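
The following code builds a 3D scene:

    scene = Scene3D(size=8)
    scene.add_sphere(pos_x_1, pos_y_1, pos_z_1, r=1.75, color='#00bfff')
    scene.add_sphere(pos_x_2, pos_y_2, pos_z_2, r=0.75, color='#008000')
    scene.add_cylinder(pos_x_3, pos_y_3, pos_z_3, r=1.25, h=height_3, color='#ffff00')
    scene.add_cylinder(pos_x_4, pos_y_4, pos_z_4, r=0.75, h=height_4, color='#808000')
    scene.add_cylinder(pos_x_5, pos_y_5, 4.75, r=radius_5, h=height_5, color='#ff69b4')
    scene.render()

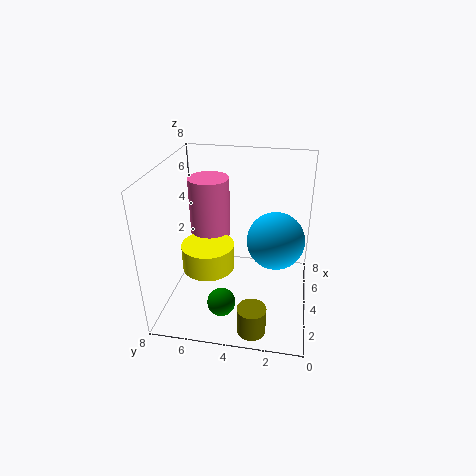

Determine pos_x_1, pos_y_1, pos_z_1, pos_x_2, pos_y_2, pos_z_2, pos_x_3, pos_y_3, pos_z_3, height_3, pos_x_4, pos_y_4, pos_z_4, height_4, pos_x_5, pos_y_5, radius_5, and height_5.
pos_x_1 = 5.75, pos_y_1 = 2, pos_z_1 = 3, pos_x_2 = 1.75, pos_y_2 = 4.5, pos_z_2 = 1.25, pos_x_3 = 1.5, pos_y_3 = 5, pos_z_3 = 3.75, height_3 = 1.25, pos_x_4 = 1, pos_y_4 = 2.75, pos_z_4 = 0.25, height_4 = 1.5, pos_x_5 = 3, pos_y_5 = 5.25, radius_5 = 1, height_5 = 3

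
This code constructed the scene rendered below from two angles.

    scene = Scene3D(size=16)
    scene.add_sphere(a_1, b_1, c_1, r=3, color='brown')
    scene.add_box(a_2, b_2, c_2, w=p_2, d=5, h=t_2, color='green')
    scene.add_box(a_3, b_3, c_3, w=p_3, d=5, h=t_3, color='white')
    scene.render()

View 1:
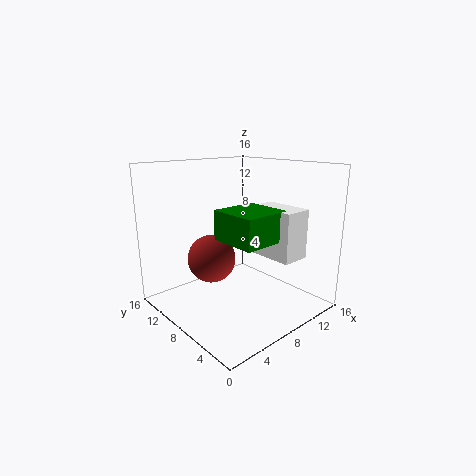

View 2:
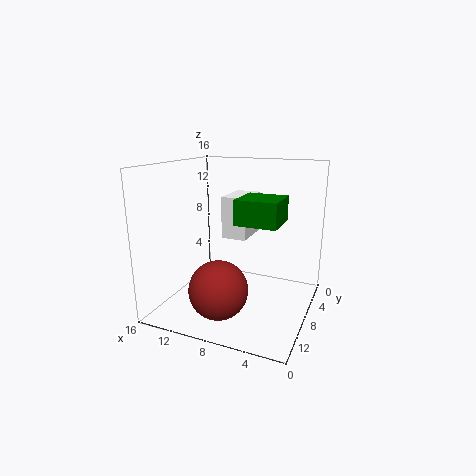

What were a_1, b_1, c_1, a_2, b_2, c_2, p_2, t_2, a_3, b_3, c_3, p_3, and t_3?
a_1 = 8; b_1 = 13; c_1 = 4; a_2 = 4; b_2 = 2; c_2 = 9; p_2 = 5; t_2 = 3; a_3 = 8; b_3 = 1; c_3 = 7; p_3 = 3; t_3 = 5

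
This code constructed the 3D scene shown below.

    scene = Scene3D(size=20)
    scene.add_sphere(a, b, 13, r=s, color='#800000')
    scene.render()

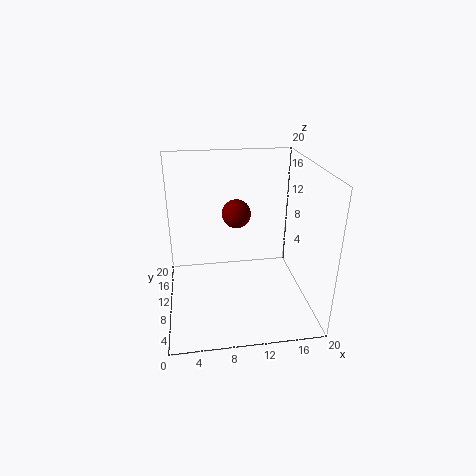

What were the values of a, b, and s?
a = 10
b = 11.5
s = 2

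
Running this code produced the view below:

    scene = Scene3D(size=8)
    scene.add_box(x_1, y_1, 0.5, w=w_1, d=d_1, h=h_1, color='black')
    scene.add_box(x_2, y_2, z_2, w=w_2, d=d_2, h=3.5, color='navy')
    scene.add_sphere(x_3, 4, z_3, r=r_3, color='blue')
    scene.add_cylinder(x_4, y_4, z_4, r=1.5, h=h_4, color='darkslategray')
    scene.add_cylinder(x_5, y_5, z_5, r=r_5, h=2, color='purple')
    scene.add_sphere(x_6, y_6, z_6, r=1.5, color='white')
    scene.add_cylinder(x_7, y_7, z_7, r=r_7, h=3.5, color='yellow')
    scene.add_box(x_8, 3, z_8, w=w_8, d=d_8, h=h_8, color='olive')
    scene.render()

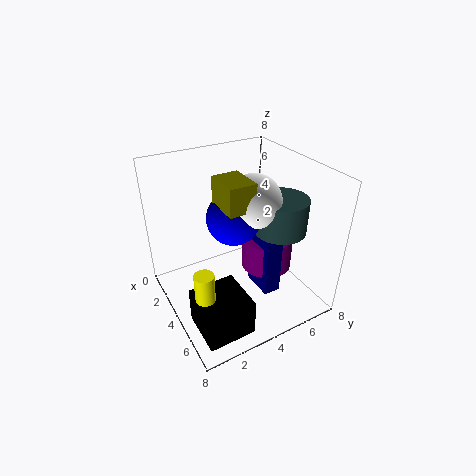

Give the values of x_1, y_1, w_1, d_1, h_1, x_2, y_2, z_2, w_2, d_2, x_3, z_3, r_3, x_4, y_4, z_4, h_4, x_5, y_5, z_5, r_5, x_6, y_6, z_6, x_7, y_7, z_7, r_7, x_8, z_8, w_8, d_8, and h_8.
x_1 = 5
y_1 = 0.5
w_1 = 2.5
d_1 = 2.5
h_1 = 2
x_2 = 3.5
y_2 = 5
z_2 = 0.5
w_2 = 2
d_2 = 1
x_3 = 3.5
z_3 = 5
r_3 = 1.5
x_4 = 4.5
y_4 = 6.5
z_4 = 4
h_4 = 2
x_5 = 4
y_5 = 6
z_5 = 1.5
r_5 = 1.5
x_6 = 4
y_6 = 5
z_6 = 6
x_7 = 6
y_7 = 1
z_7 = 0.5
r_7 = 0.5
x_8 = 3
z_8 = 6
w_8 = 2
d_8 = 1.5
h_8 = 1.5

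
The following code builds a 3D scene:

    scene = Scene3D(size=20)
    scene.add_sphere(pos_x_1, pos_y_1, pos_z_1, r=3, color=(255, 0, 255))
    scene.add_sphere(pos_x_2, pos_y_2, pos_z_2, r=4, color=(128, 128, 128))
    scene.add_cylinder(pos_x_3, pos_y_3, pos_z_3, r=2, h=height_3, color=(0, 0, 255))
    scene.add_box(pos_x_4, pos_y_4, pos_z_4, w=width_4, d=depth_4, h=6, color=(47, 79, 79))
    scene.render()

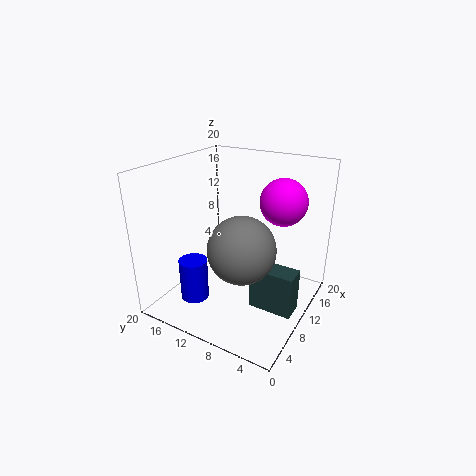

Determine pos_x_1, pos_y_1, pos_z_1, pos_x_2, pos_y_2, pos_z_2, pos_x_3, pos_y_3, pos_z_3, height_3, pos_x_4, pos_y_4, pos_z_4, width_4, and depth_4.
pos_x_1 = 11, pos_y_1 = 4, pos_z_1 = 16, pos_x_2 = 4, pos_y_2 = 6, pos_z_2 = 12, pos_x_3 = 6, pos_y_3 = 15, pos_z_3 = 1, height_3 = 6, pos_x_4 = 8, pos_y_4 = 1, pos_z_4 = 1, width_4 = 3, depth_4 = 6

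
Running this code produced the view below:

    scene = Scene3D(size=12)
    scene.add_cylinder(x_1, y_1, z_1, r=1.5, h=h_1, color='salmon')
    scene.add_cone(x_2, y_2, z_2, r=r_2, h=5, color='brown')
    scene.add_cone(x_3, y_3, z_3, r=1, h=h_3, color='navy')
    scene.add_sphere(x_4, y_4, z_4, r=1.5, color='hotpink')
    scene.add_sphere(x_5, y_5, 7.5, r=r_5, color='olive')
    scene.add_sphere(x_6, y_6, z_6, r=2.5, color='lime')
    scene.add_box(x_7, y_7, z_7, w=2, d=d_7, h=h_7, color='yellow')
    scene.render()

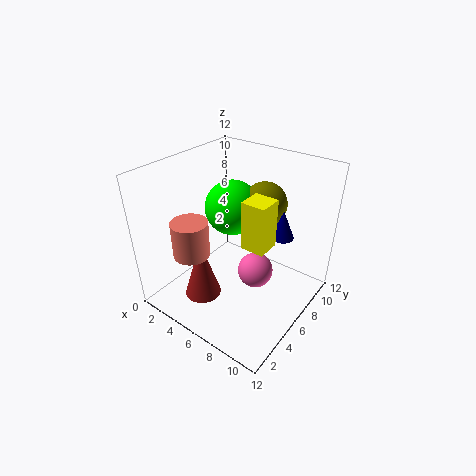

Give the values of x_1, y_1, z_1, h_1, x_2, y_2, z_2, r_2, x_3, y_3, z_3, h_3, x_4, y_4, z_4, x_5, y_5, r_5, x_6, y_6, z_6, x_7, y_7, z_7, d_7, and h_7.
x_1 = 3.5, y_1 = 3, z_1 = 5, h_1 = 3, x_2 = 4.5, y_2 = 3, z_2 = 1.5, r_2 = 1.5, x_3 = 8.5, y_3 = 9, z_3 = 5.5, h_3 = 2.5, x_4 = 7.5, y_4 = 6.5, z_4 = 3, x_5 = 6, y_5 = 10, r_5 = 2, x_6 = 3.5, y_6 = 8.5, z_6 = 7, x_7 = 7, y_7 = 5, z_7 = 6, d_7 = 2, h_7 = 4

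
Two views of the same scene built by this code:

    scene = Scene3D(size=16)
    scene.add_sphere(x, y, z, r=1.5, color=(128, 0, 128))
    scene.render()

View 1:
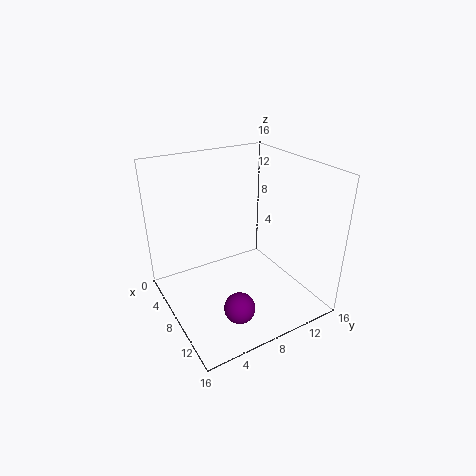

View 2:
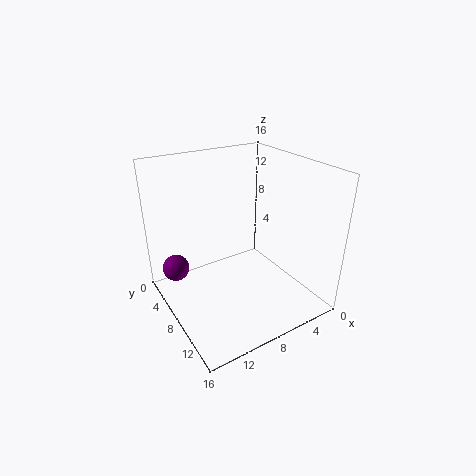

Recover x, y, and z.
x = 14.25; y = 4.5; z = 4.25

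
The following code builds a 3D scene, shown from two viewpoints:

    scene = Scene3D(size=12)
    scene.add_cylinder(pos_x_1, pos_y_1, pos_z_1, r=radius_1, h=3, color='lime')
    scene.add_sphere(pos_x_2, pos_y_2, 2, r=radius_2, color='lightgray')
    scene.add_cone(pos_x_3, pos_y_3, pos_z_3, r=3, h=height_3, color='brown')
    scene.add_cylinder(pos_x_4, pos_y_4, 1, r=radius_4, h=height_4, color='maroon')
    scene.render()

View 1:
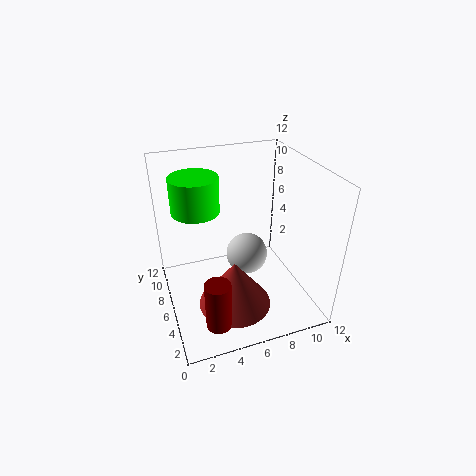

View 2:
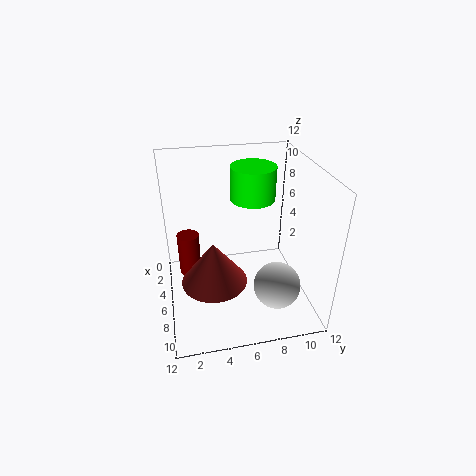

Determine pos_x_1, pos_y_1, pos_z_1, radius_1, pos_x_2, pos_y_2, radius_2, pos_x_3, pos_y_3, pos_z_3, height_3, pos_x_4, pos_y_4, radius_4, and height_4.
pos_x_1 = 3
pos_y_1 = 8
pos_z_1 = 8
radius_1 = 2
pos_x_2 = 8
pos_y_2 = 9
radius_2 = 2
pos_x_3 = 5
pos_y_3 = 4
pos_z_3 = 1
height_3 = 4
pos_x_4 = 3
pos_y_4 = 2
radius_4 = 1
height_4 = 4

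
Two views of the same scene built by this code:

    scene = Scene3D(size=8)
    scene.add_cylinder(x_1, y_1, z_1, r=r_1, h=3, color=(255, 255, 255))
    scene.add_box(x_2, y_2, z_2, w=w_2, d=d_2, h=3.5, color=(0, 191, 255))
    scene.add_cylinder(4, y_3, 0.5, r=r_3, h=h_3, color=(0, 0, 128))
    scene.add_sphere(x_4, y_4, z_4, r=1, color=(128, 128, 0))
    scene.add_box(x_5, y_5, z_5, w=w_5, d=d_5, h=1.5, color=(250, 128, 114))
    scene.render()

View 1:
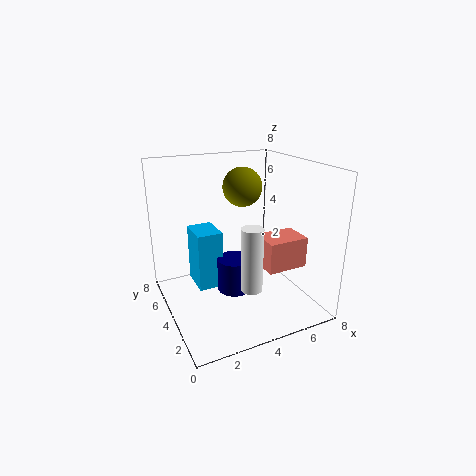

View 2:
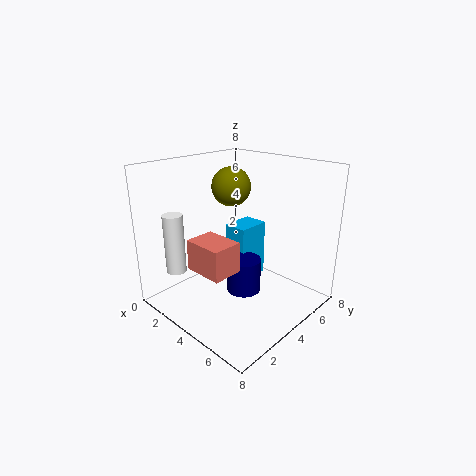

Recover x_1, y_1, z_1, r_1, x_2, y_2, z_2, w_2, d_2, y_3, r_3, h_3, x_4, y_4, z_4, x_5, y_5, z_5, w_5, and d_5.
x_1 = 3; y_1 = 0.5; z_1 = 3; r_1 = 0.5; x_2 = 2; y_2 = 5; z_2 = 0.5; w_2 = 1.5; d_2 = 2; y_3 = 4.5; r_3 = 1; h_3 = 2; x_4 = 4; y_4 = 3.5; z_4 = 7; x_5 = 4; y_5 = 0.5; z_5 = 3.5; w_5 = 2; d_5 = 1.5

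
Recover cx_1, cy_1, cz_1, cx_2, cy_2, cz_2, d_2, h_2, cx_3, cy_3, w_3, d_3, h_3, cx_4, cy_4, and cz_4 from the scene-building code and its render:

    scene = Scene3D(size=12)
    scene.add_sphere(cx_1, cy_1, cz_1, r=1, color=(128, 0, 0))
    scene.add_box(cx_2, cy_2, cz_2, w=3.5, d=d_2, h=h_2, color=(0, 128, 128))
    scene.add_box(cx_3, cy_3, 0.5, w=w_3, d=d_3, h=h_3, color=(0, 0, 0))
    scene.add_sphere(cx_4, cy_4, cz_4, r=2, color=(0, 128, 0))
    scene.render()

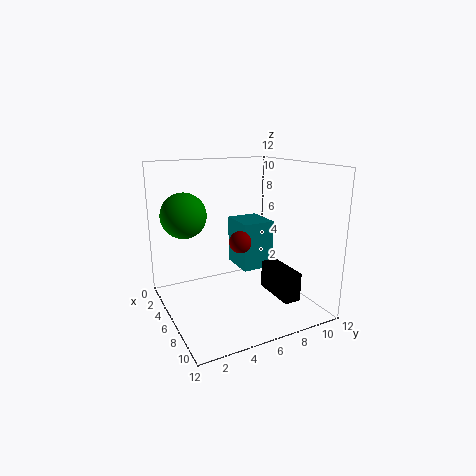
cx_1 = 4.5; cy_1 = 7; cz_1 = 5; cx_2 = 1; cy_2 = 7.5; cz_2 = 2; d_2 = 3; h_2 = 4.5; cx_3 = 5; cy_3 = 9; w_3 = 4; d_3 = 1.5; h_3 = 2.5; cx_4 = 2.5; cy_4 = 2.5; cz_4 = 7.5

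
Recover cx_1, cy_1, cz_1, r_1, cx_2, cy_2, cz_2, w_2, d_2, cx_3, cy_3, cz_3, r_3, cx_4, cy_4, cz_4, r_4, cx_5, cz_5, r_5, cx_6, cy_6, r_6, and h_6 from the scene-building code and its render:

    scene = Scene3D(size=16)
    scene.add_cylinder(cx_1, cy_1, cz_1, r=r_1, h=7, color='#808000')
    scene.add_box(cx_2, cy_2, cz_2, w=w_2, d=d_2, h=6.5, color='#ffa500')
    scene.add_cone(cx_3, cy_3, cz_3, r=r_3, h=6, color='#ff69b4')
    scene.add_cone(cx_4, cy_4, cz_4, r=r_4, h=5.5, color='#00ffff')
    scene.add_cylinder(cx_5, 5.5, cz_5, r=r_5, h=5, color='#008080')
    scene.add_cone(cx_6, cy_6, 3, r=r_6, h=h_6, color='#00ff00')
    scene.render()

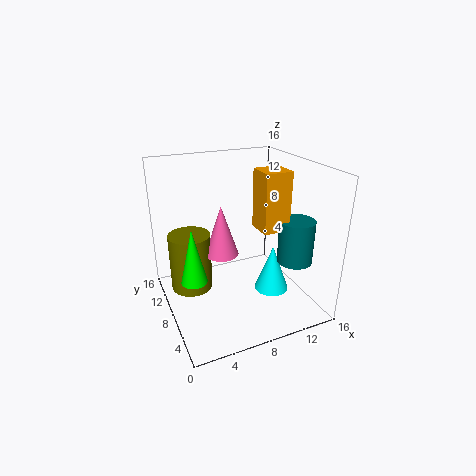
cx_1 = 3.5
cy_1 = 12
cz_1 = 0.5
r_1 = 2.5
cx_2 = 10
cy_2 = 5.5
cz_2 = 9
w_2 = 3
d_2 = 3
cx_3 = 7
cy_3 = 10.5
cz_3 = 5
r_3 = 2
cx_4 = 12
cy_4 = 7
cz_4 = 1
r_4 = 2
cx_5 = 14
cz_5 = 5
r_5 = 2
cx_6 = 3
cy_6 = 9
r_6 = 1.5
h_6 = 6.5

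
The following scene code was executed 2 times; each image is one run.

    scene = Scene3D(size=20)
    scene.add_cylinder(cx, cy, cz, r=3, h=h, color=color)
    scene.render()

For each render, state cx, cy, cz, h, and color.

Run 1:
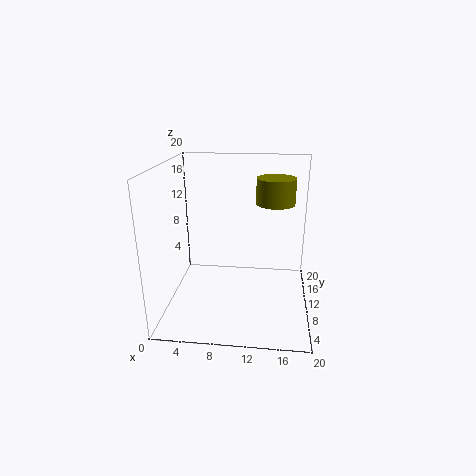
cx = 15, cy = 17, cz = 13, h = 4, color = 'olive'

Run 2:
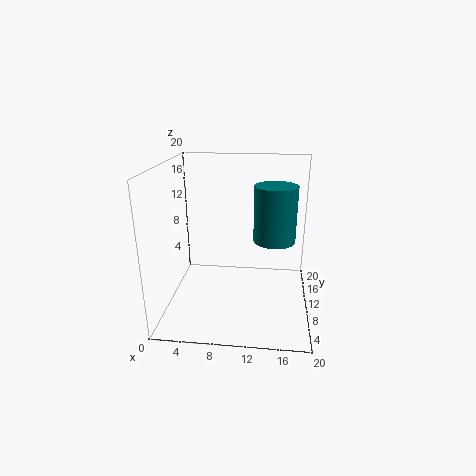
cx = 15, cy = 12, cz = 9, h = 8, color = 'teal'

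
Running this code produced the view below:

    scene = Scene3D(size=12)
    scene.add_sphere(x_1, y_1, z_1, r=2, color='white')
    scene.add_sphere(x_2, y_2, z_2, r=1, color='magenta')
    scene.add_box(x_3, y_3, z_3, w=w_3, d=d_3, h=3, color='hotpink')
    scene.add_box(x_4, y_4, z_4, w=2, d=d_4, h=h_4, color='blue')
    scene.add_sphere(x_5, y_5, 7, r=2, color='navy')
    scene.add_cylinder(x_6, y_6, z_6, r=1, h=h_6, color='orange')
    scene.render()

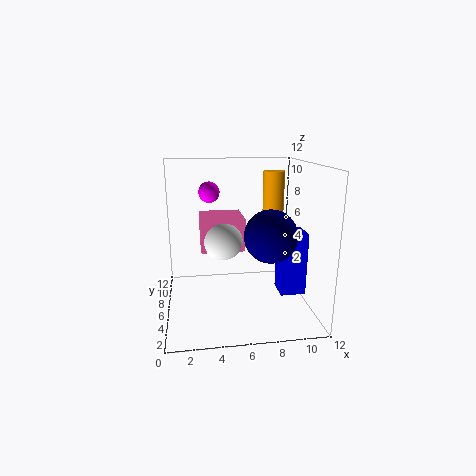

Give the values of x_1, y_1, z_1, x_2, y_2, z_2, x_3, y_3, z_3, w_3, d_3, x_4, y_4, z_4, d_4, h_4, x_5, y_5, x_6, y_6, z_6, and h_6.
x_1 = 5, y_1 = 9, z_1 = 5, x_2 = 4, y_2 = 11, z_2 = 9, x_3 = 3, y_3 = 8, z_3 = 4, w_3 = 4, d_3 = 4, x_4 = 9, y_4 = 3, z_4 = 2, d_4 = 2, h_4 = 5, x_5 = 8, y_5 = 3, x_6 = 10, y_6 = 10, z_6 = 7, h_6 = 4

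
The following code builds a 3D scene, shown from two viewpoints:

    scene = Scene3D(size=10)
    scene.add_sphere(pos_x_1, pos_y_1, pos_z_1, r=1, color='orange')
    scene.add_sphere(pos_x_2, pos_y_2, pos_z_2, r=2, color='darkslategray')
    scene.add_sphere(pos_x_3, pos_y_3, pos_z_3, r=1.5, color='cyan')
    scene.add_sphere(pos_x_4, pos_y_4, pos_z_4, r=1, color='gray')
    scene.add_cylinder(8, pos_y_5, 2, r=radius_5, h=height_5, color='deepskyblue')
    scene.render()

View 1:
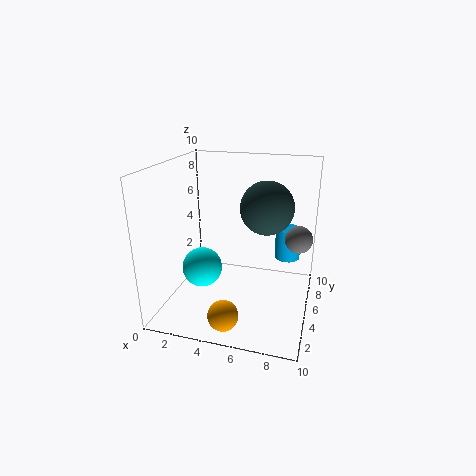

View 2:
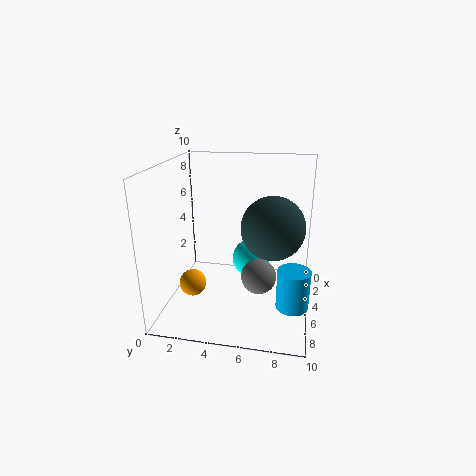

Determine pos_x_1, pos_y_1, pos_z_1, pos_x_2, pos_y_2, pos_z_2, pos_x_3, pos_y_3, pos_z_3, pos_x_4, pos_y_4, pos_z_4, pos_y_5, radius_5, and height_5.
pos_x_1 = 5; pos_y_1 = 1.5; pos_z_1 = 1; pos_x_2 = 6.5; pos_y_2 = 7.5; pos_z_2 = 6.5; pos_x_3 = 2; pos_y_3 = 5.5; pos_z_3 = 2; pos_x_4 = 9; pos_y_4 = 7; pos_z_4 = 4.5; pos_y_5 = 9; radius_5 = 1; height_5 = 2.5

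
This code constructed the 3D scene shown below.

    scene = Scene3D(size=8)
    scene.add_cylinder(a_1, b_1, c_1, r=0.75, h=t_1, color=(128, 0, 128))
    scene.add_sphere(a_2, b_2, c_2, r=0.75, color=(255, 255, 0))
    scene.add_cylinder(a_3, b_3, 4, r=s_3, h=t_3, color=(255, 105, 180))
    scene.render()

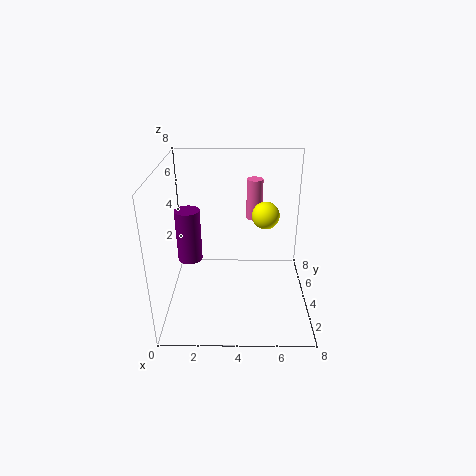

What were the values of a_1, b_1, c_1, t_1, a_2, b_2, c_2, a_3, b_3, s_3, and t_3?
a_1 = 1
b_1 = 5.5
c_1 = 1.75
t_1 = 3.25
a_2 = 5.5
b_2 = 4.25
c_2 = 5.25
a_3 = 5
b_3 = 6.75
s_3 = 0.5
t_3 = 2.5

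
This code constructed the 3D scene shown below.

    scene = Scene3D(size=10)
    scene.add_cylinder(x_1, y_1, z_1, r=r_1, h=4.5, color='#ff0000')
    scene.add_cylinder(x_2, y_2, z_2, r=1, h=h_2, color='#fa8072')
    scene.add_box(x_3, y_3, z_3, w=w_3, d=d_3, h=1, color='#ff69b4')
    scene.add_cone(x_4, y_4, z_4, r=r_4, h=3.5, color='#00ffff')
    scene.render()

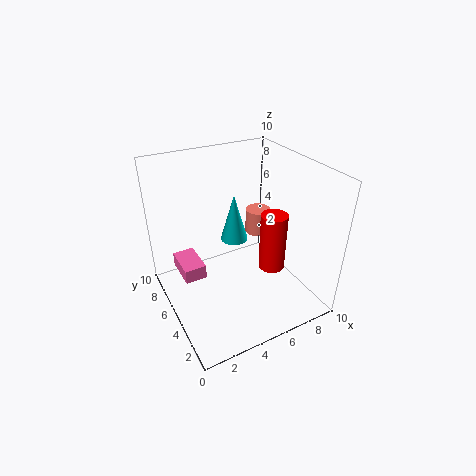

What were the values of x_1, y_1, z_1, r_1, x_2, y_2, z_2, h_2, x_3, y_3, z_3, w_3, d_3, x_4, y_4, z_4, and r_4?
x_1 = 8; y_1 = 5; z_1 = 1.5; r_1 = 1; x_2 = 8.5; y_2 = 8; z_2 = 3; h_2 = 2; x_3 = 1; y_3 = 5; z_3 = 2.5; w_3 = 1.5; d_3 = 2.5; x_4 = 5.5; y_4 = 6.5; z_4 = 4; r_4 = 1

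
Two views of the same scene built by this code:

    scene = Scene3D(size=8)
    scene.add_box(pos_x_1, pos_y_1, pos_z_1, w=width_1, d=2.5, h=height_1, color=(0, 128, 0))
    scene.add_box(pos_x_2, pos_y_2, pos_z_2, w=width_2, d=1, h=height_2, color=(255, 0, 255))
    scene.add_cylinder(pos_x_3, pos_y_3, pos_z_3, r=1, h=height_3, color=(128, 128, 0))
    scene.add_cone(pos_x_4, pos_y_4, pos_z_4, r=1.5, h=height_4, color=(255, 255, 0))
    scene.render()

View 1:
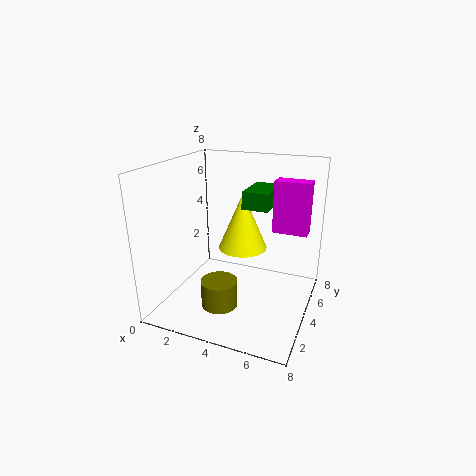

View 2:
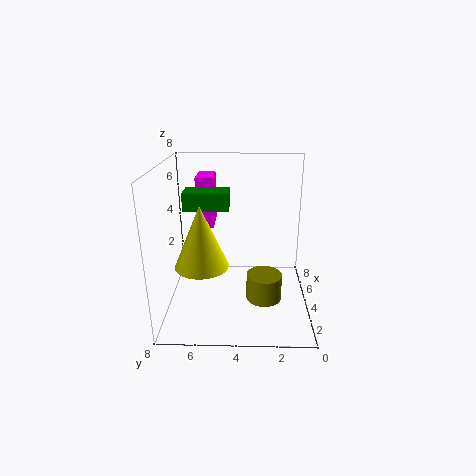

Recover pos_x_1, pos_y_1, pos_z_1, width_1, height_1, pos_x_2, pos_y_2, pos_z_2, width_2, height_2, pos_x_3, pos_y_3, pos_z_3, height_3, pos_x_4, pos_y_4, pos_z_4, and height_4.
pos_x_1 = 4
pos_y_1 = 4.5
pos_z_1 = 5.5
width_1 = 1.5
height_1 = 1
pos_x_2 = 5.5
pos_y_2 = 5.5
pos_z_2 = 4
width_2 = 2
height_2 = 3
pos_x_3 = 3.5
pos_y_3 = 2.5
pos_z_3 = 0.5
height_3 = 1.5
pos_x_4 = 3.5
pos_y_4 = 6
pos_z_4 = 2.5
height_4 = 3.5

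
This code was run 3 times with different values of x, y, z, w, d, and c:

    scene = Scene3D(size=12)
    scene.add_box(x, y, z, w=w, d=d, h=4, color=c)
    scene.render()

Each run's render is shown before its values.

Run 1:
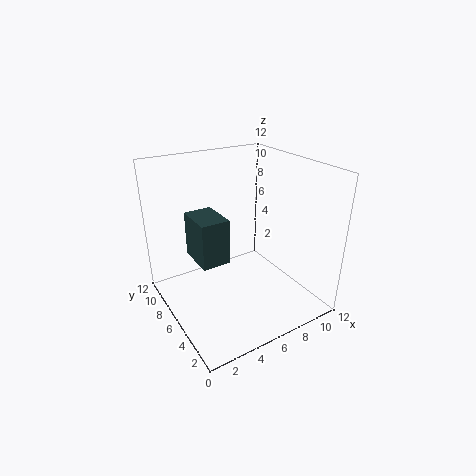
x = 3; y = 6.5; z = 3.5; w = 2.5; d = 3.5; c = 'darkslategray'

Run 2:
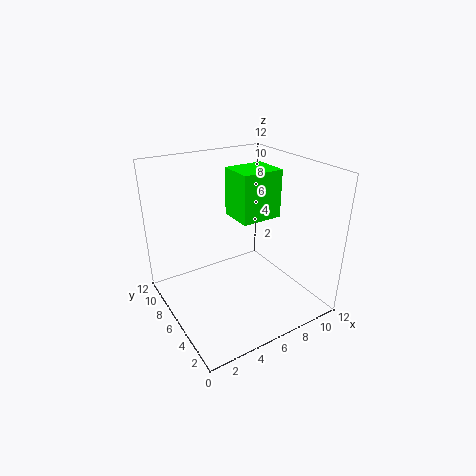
x = 6; y = 5; z = 7.5; w = 3.5; d = 3; c = 'lime'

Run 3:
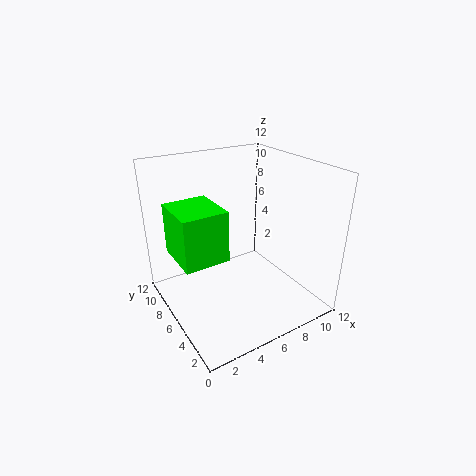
x = 0.5; y = 4; z = 5.5; w = 3.5; d = 4; c = 'lime'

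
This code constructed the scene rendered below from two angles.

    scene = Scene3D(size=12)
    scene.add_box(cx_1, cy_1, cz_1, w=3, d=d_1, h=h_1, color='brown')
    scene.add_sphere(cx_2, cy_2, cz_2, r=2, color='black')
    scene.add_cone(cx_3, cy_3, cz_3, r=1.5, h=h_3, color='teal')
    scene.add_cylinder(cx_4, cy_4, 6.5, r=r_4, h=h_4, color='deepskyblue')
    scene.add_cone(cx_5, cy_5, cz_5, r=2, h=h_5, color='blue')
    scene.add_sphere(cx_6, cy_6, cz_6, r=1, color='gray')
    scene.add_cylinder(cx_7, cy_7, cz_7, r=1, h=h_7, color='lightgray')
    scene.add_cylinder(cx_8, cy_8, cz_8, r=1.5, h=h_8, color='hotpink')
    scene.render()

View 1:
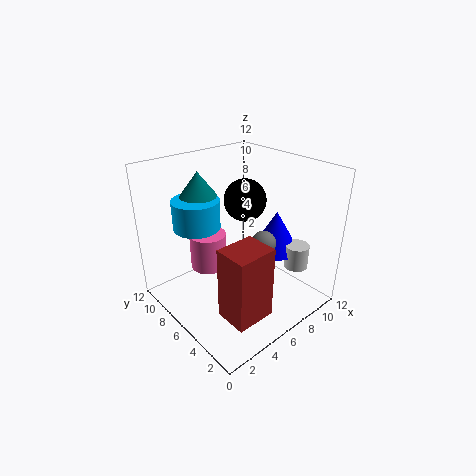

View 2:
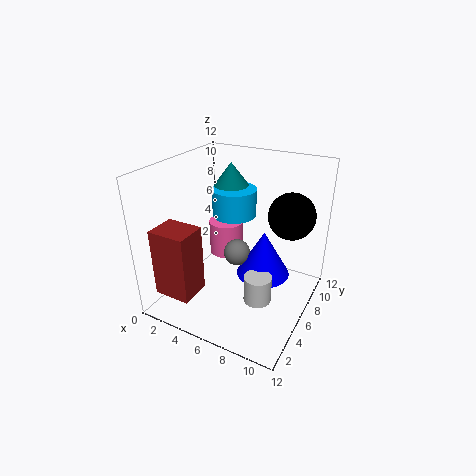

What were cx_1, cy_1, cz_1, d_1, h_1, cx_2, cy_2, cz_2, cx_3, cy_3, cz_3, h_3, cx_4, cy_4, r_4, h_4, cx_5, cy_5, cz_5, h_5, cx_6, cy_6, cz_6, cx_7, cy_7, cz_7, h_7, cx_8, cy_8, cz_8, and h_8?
cx_1 = 1.5
cy_1 = 0.5
cz_1 = 2.5
d_1 = 2.5
h_1 = 5.5
cx_2 = 9.5
cy_2 = 9
cz_2 = 7.5
cx_3 = 4
cy_3 = 8.5
cz_3 = 9.5
h_3 = 2
cx_4 = 4
cy_4 = 9
r_4 = 2
h_4 = 2.5
cx_5 = 9
cy_5 = 4.5
cz_5 = 4.5
h_5 = 3.5
cx_6 = 7
cy_6 = 4
cz_6 = 6
cx_7 = 9.5
cy_7 = 2.5
cz_7 = 3.5
h_7 = 2
cx_8 = 4
cy_8 = 7.5
cz_8 = 3.5
h_8 = 3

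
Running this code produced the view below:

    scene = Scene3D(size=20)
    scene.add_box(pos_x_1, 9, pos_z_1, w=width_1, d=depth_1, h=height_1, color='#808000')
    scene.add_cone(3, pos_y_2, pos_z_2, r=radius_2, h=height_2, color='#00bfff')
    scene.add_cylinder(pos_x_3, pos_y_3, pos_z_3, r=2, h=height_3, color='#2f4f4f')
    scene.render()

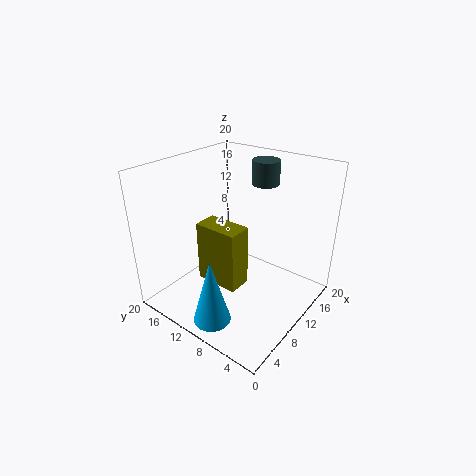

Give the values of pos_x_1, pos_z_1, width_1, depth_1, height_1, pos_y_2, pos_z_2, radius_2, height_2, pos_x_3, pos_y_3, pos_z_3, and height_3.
pos_x_1 = 7.5; pos_z_1 = 2.5; width_1 = 3.5; depth_1 = 6.5; height_1 = 9; pos_y_2 = 9; pos_z_2 = 1; radius_2 = 2.5; height_2 = 9; pos_x_3 = 16.5; pos_y_3 = 10; pos_z_3 = 16; height_3 = 3.5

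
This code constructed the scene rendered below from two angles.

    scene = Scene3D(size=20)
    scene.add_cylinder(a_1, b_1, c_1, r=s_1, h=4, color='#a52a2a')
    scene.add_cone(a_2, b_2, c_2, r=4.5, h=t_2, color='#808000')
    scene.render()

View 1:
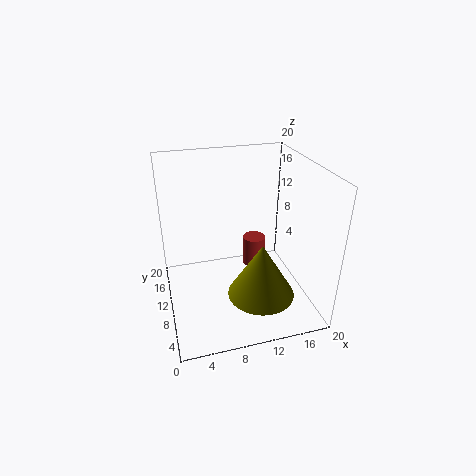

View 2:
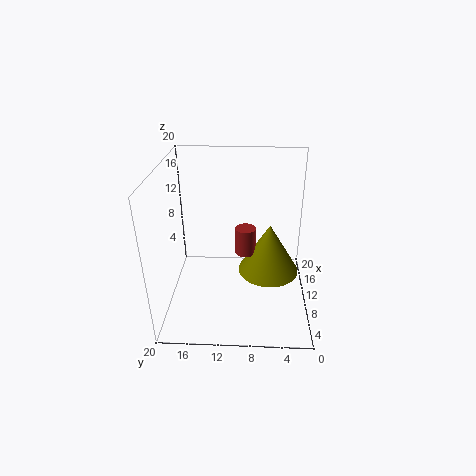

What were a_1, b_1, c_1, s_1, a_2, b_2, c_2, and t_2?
a_1 = 12, b_1 = 9, c_1 = 6.5, s_1 = 1.5, a_2 = 12, b_2 = 5.5, c_2 = 3.5, t_2 = 7.5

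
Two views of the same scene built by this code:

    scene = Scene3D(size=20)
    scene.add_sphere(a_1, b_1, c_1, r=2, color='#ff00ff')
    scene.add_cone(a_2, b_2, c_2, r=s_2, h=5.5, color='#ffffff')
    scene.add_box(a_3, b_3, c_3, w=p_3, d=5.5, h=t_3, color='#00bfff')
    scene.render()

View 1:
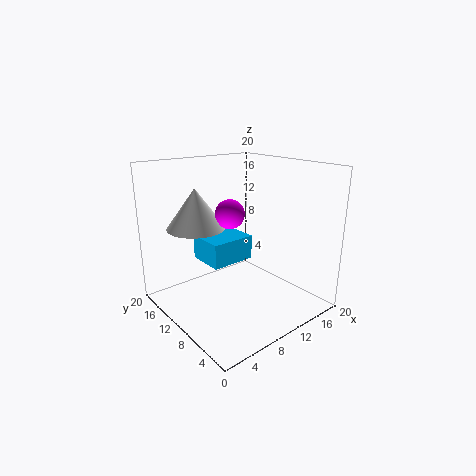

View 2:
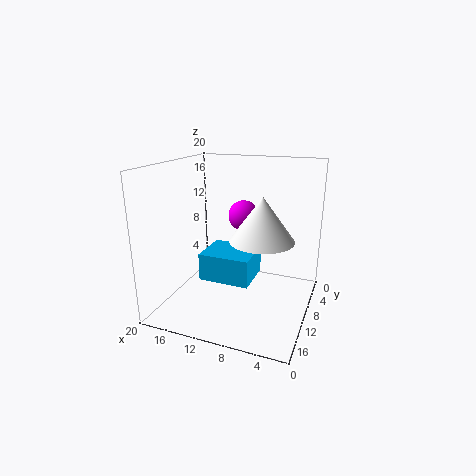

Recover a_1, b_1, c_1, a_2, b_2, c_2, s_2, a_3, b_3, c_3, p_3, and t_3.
a_1 = 9, b_1 = 10.5, c_1 = 13.5, a_2 = 5.5, b_2 = 13.5, c_2 = 11.5, s_2 = 4, a_3 = 6.5, b_3 = 10.5, c_3 = 6, p_3 = 6.5, t_3 = 3.5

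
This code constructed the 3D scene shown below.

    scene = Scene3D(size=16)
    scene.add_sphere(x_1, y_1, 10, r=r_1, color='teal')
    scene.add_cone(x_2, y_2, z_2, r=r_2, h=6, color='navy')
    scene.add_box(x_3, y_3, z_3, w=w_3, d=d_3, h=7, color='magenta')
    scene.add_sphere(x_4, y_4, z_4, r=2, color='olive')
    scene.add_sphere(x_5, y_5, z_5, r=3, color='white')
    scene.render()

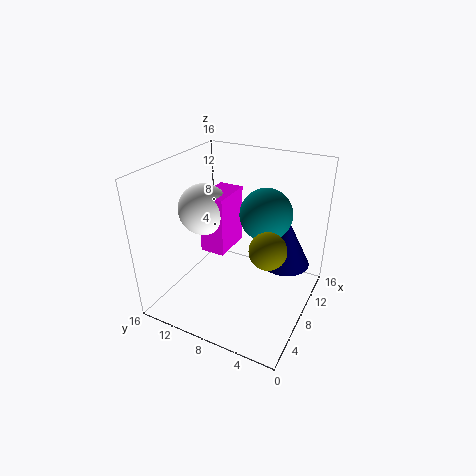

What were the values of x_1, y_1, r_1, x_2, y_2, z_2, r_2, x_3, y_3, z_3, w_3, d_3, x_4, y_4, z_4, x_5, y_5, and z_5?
x_1 = 11; y_1 = 6; r_1 = 3; x_2 = 13; y_2 = 4; z_2 = 3; r_2 = 3; x_3 = 8; y_3 = 10; z_3 = 5; w_3 = 5; d_3 = 3; x_4 = 7; y_4 = 4; z_4 = 8; x_5 = 9; y_5 = 13; z_5 = 10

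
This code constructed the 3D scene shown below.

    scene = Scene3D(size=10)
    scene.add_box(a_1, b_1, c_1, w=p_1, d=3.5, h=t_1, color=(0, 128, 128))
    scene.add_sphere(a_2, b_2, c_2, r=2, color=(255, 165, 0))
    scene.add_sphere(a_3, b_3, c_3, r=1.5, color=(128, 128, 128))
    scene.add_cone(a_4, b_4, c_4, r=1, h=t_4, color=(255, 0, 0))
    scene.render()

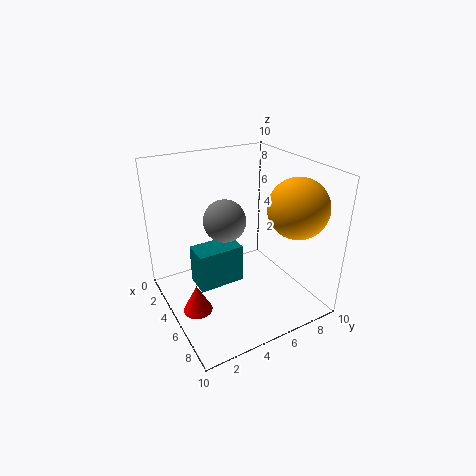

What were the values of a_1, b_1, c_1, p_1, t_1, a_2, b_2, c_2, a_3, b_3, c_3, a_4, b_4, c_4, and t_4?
a_1 = 2, b_1 = 2.5, c_1 = 0.5, p_1 = 2, t_1 = 3, a_2 = 7.5, b_2 = 8, c_2 = 7.5, a_3 = 4, b_3 = 4.5, c_3 = 6, a_4 = 5.5, b_4 = 1.5, c_4 = 0.5, t_4 = 2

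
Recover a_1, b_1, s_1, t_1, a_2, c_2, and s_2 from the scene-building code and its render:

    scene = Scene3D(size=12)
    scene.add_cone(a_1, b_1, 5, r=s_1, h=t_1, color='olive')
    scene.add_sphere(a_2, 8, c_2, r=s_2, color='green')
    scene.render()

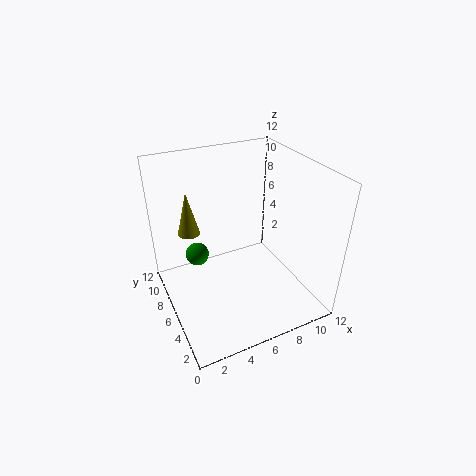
a_1 = 3, b_1 = 10, s_1 = 1, t_1 = 4, a_2 = 3, c_2 = 4, s_2 = 1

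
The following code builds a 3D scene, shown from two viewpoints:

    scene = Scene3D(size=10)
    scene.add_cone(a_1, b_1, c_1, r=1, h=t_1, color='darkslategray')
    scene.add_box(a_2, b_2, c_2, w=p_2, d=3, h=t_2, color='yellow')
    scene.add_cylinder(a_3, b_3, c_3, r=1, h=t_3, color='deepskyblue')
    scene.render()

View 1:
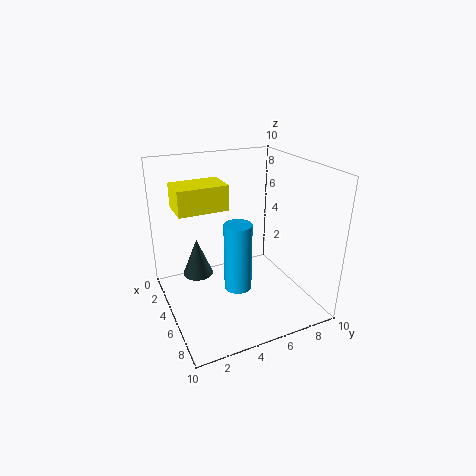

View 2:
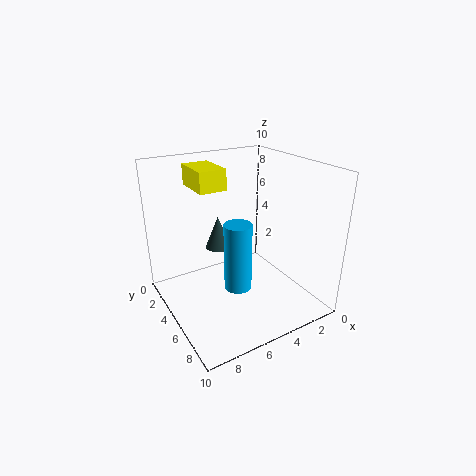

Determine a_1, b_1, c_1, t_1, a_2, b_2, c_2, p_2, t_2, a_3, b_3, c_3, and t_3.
a_1 = 5
b_1 = 2
c_1 = 3
t_1 = 2.5
a_2 = 5
b_2 = 0.5
c_2 = 8
p_2 = 2
t_2 = 1.5
a_3 = 5
b_3 = 5
c_3 = 1
t_3 = 5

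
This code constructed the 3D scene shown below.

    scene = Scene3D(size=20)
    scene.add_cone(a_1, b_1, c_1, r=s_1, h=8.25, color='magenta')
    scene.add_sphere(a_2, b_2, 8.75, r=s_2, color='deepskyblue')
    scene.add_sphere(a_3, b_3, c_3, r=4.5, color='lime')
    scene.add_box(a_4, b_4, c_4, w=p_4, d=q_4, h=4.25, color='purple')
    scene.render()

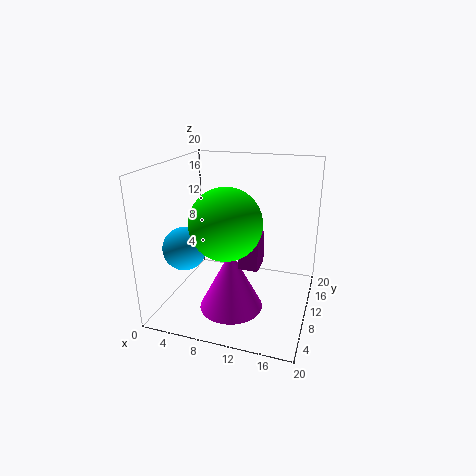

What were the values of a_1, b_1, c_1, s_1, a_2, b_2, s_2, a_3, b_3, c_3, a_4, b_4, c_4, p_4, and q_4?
a_1 = 10.25; b_1 = 6.25; c_1 = 1.5; s_1 = 4.25; a_2 = 3.25; b_2 = 7; s_2 = 3; a_3 = 10; b_3 = 5.25; c_3 = 13.75; a_4 = 11.5; b_4 = 5.5; c_4 = 7.75; p_4 = 2.5; q_4 = 3.25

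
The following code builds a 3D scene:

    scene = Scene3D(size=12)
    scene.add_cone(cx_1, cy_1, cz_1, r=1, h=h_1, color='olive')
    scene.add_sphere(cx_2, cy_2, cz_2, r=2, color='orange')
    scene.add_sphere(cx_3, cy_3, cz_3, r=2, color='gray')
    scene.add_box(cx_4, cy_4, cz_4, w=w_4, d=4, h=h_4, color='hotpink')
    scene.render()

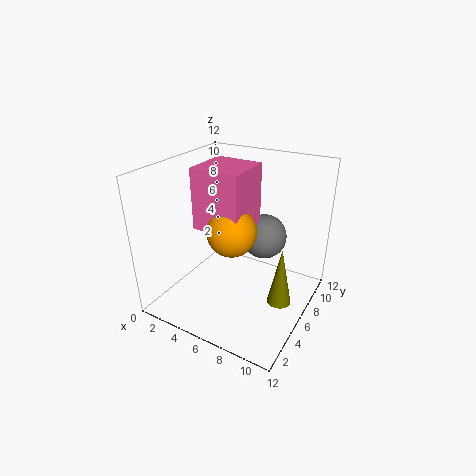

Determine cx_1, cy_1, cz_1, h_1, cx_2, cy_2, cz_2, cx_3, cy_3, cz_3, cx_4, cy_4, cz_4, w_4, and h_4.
cx_1 = 10; cy_1 = 6; cz_1 = 1; h_1 = 5; cx_2 = 6; cy_2 = 5; cz_2 = 7; cx_3 = 7; cy_3 = 9; cz_3 = 5; cx_4 = 3; cy_4 = 4; cz_4 = 7; w_4 = 4; h_4 = 5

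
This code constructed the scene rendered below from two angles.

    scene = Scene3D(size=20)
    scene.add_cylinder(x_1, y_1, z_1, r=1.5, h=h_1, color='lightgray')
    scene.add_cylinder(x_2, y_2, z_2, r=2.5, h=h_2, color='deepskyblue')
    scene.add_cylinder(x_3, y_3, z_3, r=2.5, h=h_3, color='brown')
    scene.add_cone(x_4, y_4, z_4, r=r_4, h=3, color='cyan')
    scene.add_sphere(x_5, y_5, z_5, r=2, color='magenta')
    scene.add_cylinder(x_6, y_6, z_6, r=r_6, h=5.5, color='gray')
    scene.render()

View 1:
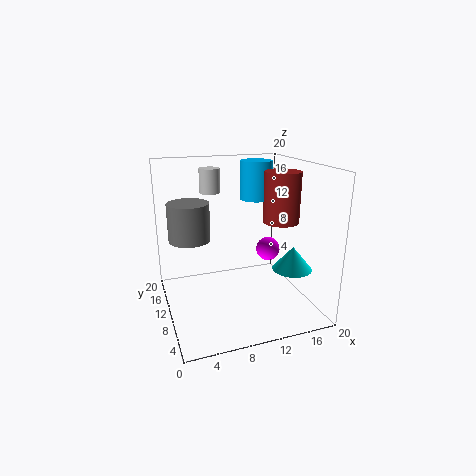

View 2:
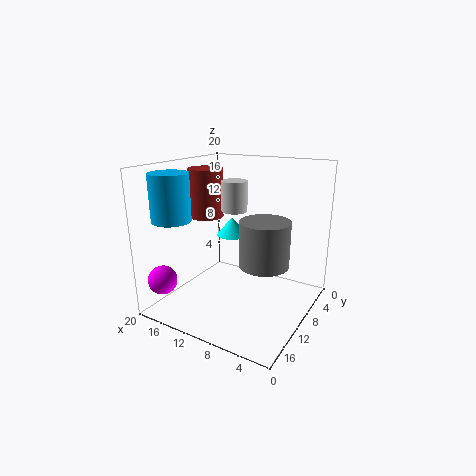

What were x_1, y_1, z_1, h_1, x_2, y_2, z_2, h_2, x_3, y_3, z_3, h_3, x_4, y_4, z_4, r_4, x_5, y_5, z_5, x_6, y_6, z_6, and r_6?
x_1 = 7.5; y_1 = 15; z_1 = 15.5; h_1 = 3.5; x_2 = 15.5; y_2 = 17; z_2 = 13.5; h_2 = 6; x_3 = 16; y_3 = 9; z_3 = 12; h_3 = 7; x_4 = 15; y_4 = 3.5; z_4 = 7.5; r_4 = 2.5; x_5 = 18; y_5 = 17; z_5 = 4.5; x_6 = 4; y_6 = 14; z_6 = 9; r_6 = 3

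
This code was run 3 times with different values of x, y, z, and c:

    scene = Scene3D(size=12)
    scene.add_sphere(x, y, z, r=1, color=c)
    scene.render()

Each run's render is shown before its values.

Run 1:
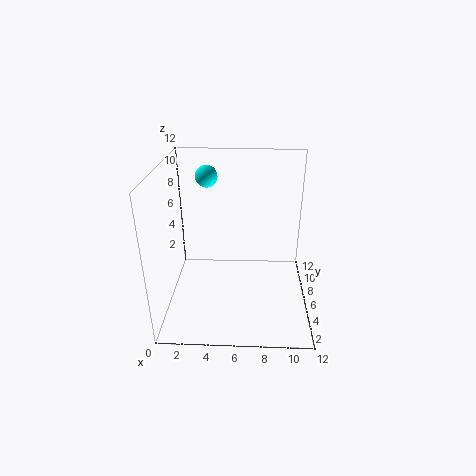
x = 3; y = 10; z = 10; c = 'cyan'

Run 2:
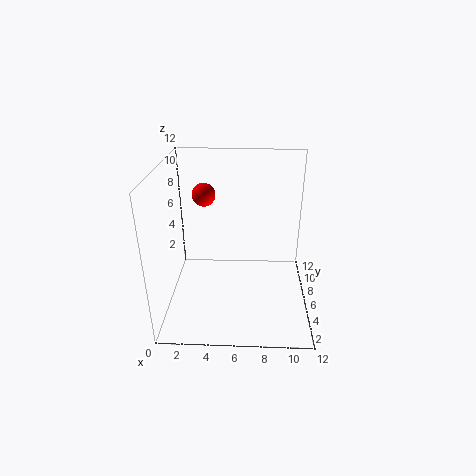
x = 3; y = 8; z = 9; c = 'red'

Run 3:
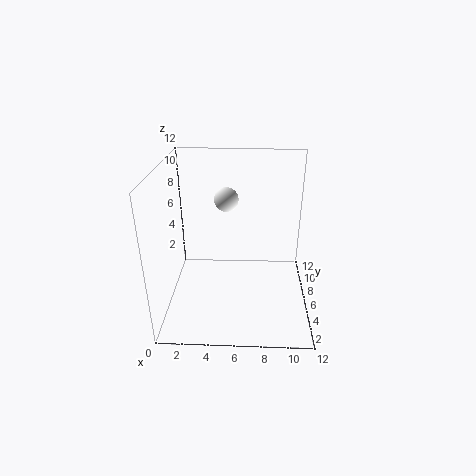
x = 5; y = 7; z = 9; c = 'white'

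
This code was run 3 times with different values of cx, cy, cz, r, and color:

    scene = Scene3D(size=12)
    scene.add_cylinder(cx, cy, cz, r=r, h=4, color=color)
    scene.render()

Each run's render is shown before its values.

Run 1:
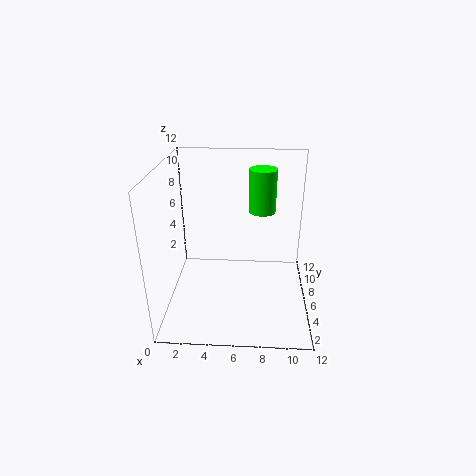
cx = 8
cy = 10
cz = 6.75
r = 1.25
color = 'lime'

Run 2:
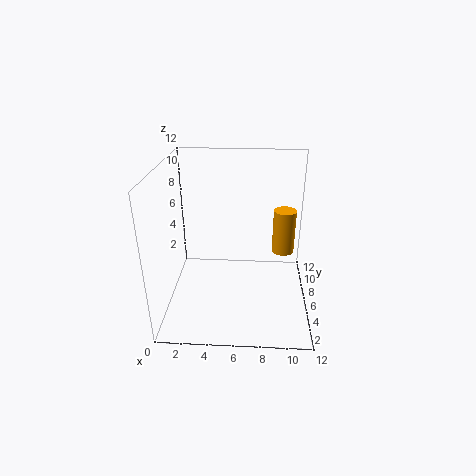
cx = 10
cy = 8.5
cz = 3.5
r = 1
color = 'orange'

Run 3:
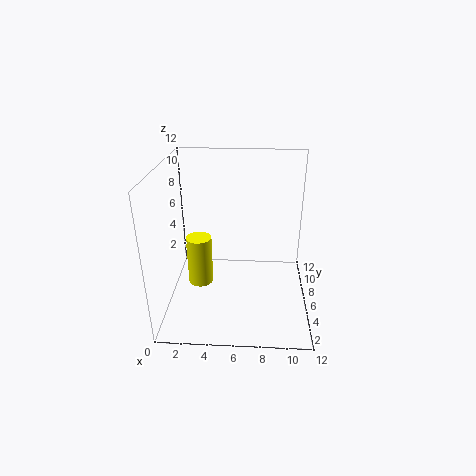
cx = 3
cy = 4.5
cz = 2.75
r = 1
color = 'yellow'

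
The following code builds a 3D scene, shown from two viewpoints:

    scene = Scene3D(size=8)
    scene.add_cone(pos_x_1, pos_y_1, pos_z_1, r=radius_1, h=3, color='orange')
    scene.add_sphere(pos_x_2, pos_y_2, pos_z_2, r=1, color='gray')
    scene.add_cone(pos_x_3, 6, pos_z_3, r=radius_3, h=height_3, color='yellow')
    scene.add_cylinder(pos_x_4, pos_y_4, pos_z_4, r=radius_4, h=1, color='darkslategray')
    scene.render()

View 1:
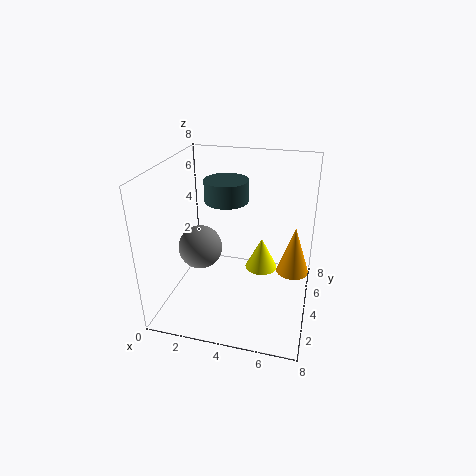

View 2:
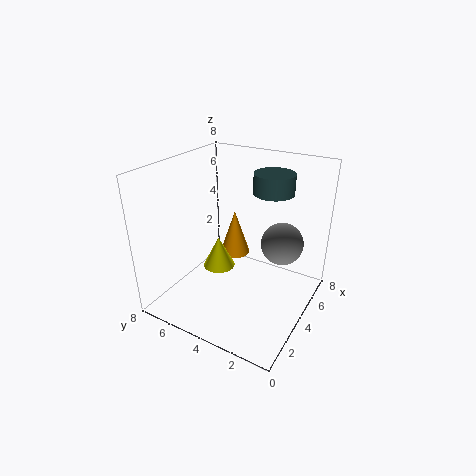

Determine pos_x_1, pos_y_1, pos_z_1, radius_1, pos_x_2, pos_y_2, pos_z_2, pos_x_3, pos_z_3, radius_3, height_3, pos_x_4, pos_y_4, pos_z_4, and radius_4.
pos_x_1 = 7, pos_y_1 = 6, pos_z_1 = 1, radius_1 = 1, pos_x_2 = 3, pos_y_2 = 1, pos_z_2 = 5, pos_x_3 = 5, pos_z_3 = 1, radius_3 = 1, height_3 = 2, pos_x_4 = 4, pos_y_4 = 2, pos_z_4 = 7, radius_4 = 1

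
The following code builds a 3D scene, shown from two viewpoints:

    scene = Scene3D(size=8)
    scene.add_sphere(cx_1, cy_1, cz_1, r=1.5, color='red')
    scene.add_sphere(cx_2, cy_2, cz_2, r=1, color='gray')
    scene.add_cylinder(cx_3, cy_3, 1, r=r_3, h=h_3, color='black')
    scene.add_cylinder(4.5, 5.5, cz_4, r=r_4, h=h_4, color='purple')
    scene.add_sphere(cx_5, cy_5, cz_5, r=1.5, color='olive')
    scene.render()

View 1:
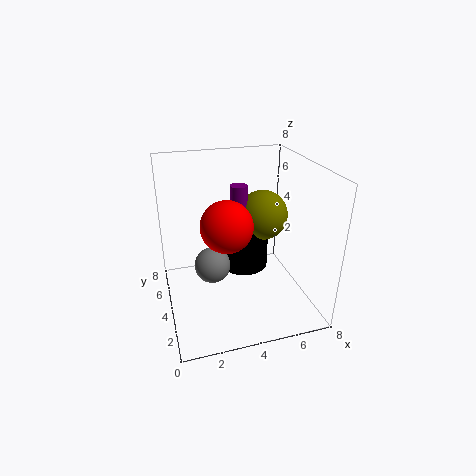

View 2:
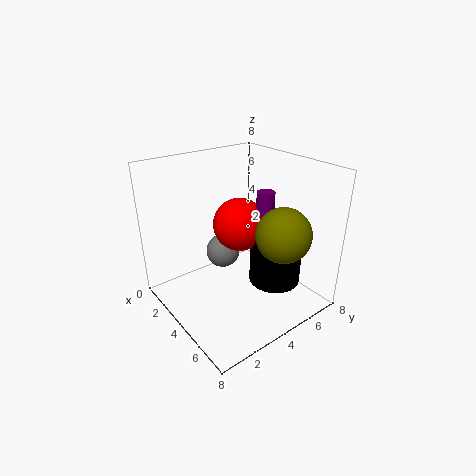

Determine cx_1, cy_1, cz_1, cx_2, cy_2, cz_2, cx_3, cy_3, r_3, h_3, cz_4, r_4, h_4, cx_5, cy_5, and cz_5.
cx_1 = 3.5
cy_1 = 4.5
cz_1 = 4.5
cx_2 = 2.5
cy_2 = 4
cz_2 = 2.5
cx_3 = 5
cy_3 = 6
r_3 = 1.5
h_3 = 3
cz_4 = 5
r_4 = 0.5
h_4 = 1.5
cx_5 = 6
cy_5 = 5.5
cz_5 = 4.5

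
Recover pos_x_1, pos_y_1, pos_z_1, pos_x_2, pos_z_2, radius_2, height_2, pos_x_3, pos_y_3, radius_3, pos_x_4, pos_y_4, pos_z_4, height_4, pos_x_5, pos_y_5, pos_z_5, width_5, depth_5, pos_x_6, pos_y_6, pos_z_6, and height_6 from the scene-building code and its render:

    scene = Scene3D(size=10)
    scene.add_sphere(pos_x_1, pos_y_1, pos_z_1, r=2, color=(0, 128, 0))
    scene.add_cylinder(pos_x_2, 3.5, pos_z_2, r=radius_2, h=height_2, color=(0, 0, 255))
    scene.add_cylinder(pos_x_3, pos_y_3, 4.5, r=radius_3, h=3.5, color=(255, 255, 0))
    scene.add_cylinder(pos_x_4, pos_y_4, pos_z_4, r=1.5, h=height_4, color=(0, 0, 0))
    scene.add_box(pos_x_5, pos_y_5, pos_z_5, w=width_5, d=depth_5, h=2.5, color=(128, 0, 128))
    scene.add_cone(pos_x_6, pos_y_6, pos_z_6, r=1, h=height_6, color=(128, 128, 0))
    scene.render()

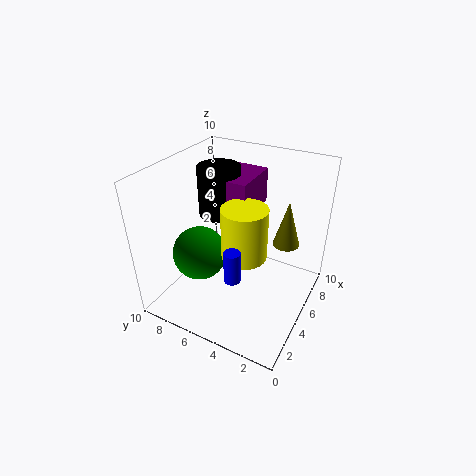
pos_x_1 = 4.5; pos_y_1 = 8; pos_z_1 = 3; pos_x_2 = 1.5; pos_z_2 = 4.5; radius_2 = 0.5; height_2 = 2; pos_x_3 = 4; pos_y_3 = 4; radius_3 = 1.5; pos_x_4 = 6; pos_y_4 = 7; pos_z_4 = 6; height_4 = 3.5; pos_x_5 = 5; pos_y_5 = 4.5; pos_z_5 = 6.5; width_5 = 3.5; depth_5 = 3.5; pos_x_6 = 8; pos_y_6 = 2.5; pos_z_6 = 3.5; height_6 = 3.5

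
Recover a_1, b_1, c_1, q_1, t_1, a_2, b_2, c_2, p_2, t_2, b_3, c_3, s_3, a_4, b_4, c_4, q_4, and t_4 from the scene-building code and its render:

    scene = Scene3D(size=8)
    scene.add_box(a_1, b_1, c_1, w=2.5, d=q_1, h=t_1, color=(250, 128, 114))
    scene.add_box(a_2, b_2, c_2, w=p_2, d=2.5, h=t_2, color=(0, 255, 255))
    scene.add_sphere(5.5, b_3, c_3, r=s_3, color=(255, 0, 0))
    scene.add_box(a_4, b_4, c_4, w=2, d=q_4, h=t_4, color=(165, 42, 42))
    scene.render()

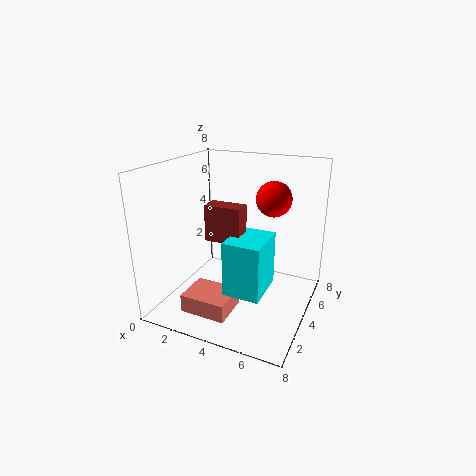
a_1 = 2; b_1 = 1; c_1 = 0.5; q_1 = 2; t_1 = 1; a_2 = 4; b_2 = 2; c_2 = 1.5; p_2 = 2; t_2 = 3; b_3 = 5.5; c_3 = 6; s_3 = 1; a_4 = 2.5; b_4 = 3; c_4 = 4; q_4 = 1; t_4 = 2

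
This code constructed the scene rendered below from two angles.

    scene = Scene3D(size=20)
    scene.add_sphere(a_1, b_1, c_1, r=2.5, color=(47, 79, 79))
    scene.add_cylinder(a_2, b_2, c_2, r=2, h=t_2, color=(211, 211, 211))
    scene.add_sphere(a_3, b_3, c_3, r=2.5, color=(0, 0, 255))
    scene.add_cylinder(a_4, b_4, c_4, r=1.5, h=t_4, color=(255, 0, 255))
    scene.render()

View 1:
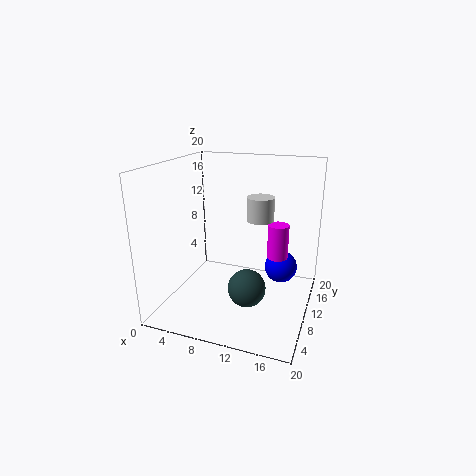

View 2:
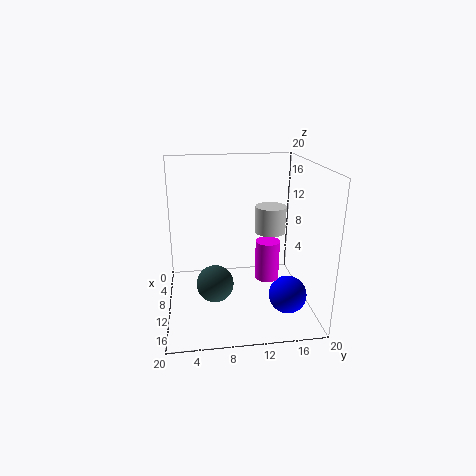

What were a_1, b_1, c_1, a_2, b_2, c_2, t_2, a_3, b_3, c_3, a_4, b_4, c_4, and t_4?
a_1 = 12.5; b_1 = 6.5; c_1 = 4.5; a_2 = 12; b_2 = 14; c_2 = 11.5; t_2 = 3.5; a_3 = 15; b_3 = 16; c_3 = 3.5; a_4 = 15; b_4 = 13; c_4 = 6.5; t_4 = 5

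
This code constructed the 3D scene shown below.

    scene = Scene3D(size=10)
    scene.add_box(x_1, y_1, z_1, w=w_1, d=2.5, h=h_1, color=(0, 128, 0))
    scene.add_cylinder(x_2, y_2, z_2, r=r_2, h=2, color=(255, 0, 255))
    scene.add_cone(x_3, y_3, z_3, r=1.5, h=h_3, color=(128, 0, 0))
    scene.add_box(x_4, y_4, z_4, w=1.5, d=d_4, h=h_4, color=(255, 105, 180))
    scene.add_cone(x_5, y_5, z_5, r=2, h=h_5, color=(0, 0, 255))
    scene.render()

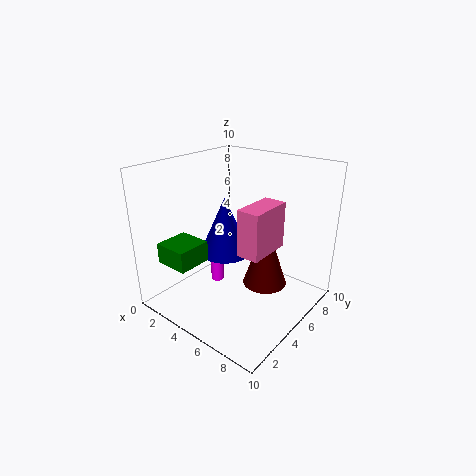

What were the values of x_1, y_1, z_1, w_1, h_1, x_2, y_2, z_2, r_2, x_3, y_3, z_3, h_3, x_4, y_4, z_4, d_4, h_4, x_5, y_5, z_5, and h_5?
x_1 = 0.5; y_1 = 1.5; z_1 = 3; w_1 = 2.5; h_1 = 1.5; x_2 = 2.5; y_2 = 5.5; z_2 = 0.5; r_2 = 0.5; x_3 = 7; y_3 = 5.5; z_3 = 2; h_3 = 4.5; x_4 = 6.5; y_4 = 3; z_4 = 5; d_4 = 3; h_4 = 3; x_5 = 2.5; y_5 = 6.5; z_5 = 2.5; h_5 = 4.5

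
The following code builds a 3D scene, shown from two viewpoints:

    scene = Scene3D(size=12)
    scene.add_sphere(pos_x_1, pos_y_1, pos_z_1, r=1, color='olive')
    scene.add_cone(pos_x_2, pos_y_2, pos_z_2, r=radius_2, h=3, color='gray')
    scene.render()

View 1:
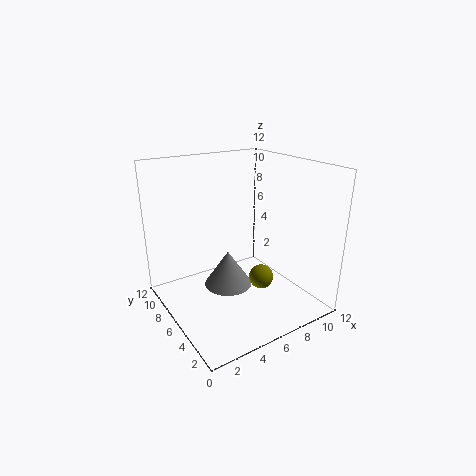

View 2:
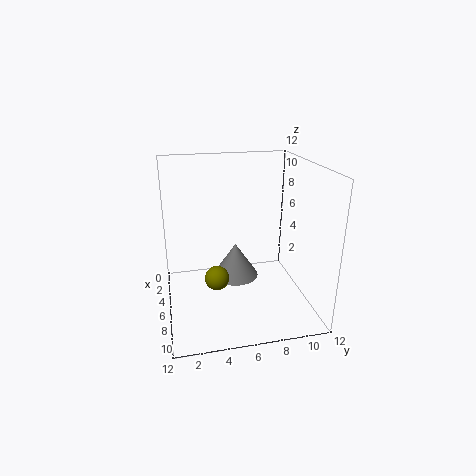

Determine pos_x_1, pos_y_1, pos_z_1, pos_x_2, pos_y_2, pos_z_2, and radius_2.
pos_x_1 = 7, pos_y_1 = 4, pos_z_1 = 3, pos_x_2 = 5, pos_y_2 = 6, pos_z_2 = 2, radius_2 = 2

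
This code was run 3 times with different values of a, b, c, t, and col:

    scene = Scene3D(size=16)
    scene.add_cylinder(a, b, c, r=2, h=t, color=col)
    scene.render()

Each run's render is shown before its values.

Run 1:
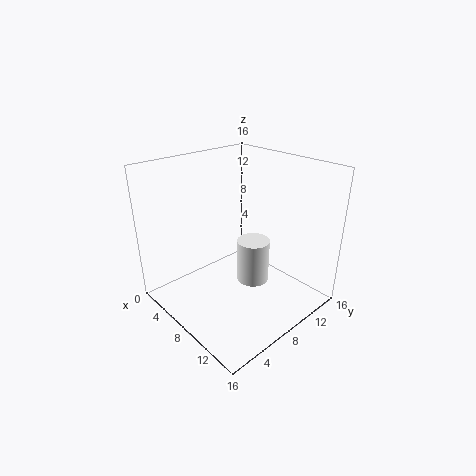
a = 7, b = 11.5, c = 0.5, t = 5.5, col = 'white'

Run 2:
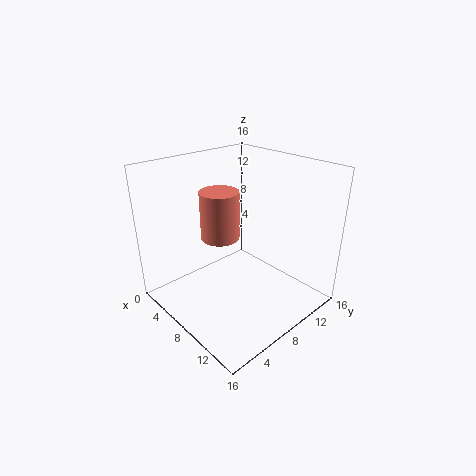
a = 8, b = 5.5, c = 9, t = 5, col = 'salmon'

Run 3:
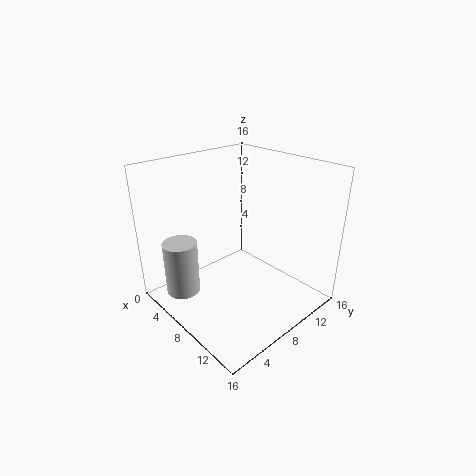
a = 3, b = 3.5, c = 0.5, t = 6.5, col = 'lightgray'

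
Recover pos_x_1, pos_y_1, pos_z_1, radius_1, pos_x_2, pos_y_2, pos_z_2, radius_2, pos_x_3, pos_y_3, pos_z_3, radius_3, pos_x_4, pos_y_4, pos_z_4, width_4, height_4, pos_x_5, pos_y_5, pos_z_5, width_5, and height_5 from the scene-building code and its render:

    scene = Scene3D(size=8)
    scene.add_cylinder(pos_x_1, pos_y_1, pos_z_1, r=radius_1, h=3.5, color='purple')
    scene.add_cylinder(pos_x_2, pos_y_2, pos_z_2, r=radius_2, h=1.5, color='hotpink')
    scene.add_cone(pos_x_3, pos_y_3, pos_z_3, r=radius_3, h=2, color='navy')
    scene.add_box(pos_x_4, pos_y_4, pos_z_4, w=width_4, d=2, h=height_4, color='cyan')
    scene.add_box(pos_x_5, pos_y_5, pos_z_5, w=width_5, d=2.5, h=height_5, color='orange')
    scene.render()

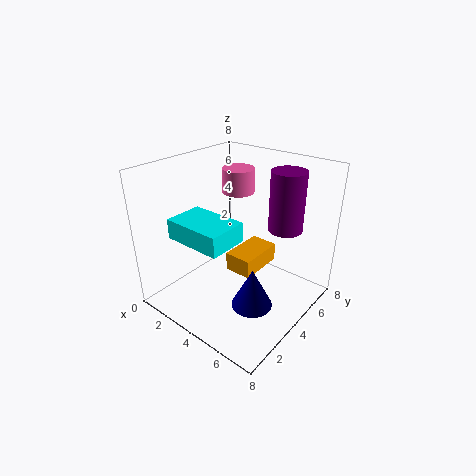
pos_x_1 = 5.5
pos_y_1 = 6.5
pos_z_1 = 4
radius_1 = 1
pos_x_2 = 2
pos_y_2 = 6.5
pos_z_2 = 5.5
radius_2 = 1
pos_x_3 = 6.5
pos_y_3 = 2
pos_z_3 = 2
radius_3 = 1
pos_x_4 = 2.5
pos_y_4 = 0.5
pos_z_4 = 5
width_4 = 3
height_4 = 1
pos_x_5 = 4
pos_y_5 = 3
pos_z_5 = 2.5
width_5 = 1.5
height_5 = 1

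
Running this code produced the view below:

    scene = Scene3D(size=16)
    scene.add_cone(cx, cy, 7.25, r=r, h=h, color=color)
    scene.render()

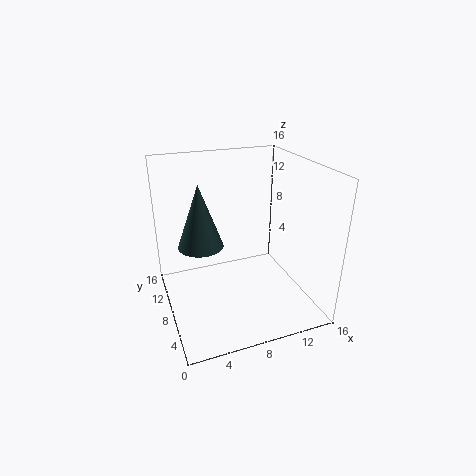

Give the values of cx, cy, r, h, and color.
cx = 4
cy = 9
r = 2.5
h = 7
color = 'darkslategray'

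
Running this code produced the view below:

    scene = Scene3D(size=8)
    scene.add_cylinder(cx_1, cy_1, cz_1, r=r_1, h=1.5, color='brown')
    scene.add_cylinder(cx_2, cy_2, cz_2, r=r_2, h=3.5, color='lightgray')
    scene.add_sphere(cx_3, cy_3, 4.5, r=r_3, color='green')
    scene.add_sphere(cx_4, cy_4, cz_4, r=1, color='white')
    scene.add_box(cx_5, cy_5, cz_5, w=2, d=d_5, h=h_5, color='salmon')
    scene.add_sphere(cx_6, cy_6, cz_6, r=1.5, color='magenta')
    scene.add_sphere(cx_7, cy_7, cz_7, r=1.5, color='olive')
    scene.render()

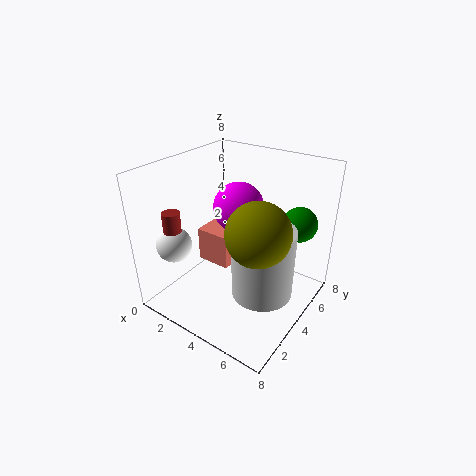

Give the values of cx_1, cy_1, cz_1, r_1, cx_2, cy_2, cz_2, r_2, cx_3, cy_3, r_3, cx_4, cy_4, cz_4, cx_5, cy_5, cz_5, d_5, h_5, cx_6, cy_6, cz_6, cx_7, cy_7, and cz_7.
cx_1 = 1, cy_1 = 2, cz_1 = 4, r_1 = 0.5, cx_2 = 6.5, cy_2 = 2.5, cz_2 = 2.5, r_2 = 1.5, cx_3 = 6.5, cy_3 = 6.5, r_3 = 1, cx_4 = 1, cy_4 = 2, cz_4 = 3.5, cx_5 = 1.5, cy_5 = 3.5, cz_5 = 2, d_5 = 2, h_5 = 2, cx_6 = 3, cy_6 = 5.5, cz_6 = 5, cx_7 = 6.5, cy_7 = 2, cz_7 = 6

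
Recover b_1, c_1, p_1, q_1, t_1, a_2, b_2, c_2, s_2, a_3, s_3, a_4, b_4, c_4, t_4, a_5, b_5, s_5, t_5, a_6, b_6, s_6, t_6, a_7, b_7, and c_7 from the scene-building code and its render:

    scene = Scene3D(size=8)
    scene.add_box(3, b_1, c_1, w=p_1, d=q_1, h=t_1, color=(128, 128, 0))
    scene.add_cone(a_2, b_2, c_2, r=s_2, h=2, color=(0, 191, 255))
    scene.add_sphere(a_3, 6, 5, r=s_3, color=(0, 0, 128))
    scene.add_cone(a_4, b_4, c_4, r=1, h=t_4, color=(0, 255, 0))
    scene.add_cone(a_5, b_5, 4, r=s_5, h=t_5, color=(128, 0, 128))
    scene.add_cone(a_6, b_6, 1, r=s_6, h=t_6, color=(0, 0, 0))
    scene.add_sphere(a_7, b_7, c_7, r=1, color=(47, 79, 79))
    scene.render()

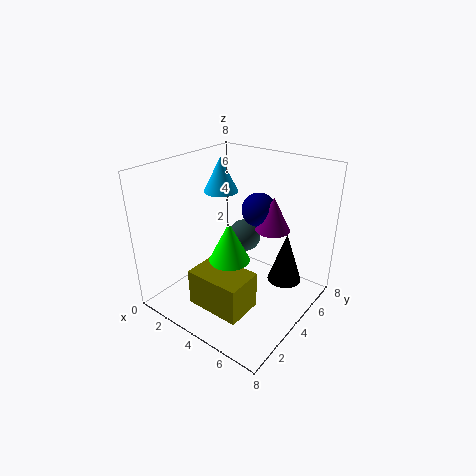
b_1 = 1; c_1 = 1; p_1 = 3; q_1 = 2; t_1 = 2; a_2 = 2; b_2 = 5; c_2 = 6; s_2 = 1; a_3 = 4; s_3 = 1; a_4 = 5; b_4 = 2; c_4 = 4; t_4 = 2; a_5 = 5; b_5 = 6; s_5 = 1; t_5 = 2; a_6 = 6; b_6 = 6; s_6 = 1; t_6 = 3; a_7 = 3; b_7 = 6; c_7 = 3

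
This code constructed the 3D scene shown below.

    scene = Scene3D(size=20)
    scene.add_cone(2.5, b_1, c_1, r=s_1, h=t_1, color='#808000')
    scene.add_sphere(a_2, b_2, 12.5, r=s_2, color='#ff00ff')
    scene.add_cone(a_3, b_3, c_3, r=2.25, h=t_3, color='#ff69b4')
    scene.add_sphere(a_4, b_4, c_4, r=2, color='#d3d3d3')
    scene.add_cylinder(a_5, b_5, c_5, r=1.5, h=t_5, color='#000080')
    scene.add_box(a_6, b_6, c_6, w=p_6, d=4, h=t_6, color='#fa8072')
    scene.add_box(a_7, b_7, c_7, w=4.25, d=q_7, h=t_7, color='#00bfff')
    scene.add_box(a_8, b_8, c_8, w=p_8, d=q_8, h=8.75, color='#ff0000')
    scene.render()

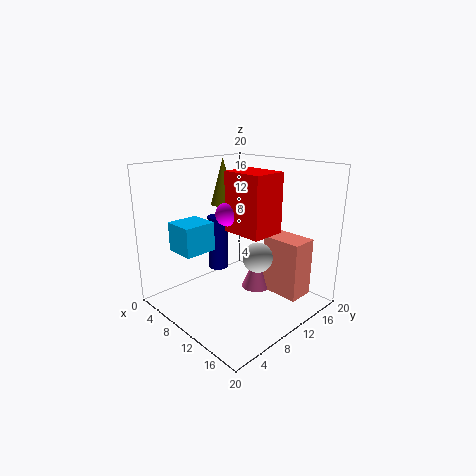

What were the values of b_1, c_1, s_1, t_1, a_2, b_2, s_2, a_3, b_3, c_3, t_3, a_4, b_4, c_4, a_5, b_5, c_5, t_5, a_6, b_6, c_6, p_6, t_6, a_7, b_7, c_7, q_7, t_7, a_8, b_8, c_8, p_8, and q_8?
b_1 = 14, c_1 = 12.75, s_1 = 2, t_1 = 7.25, a_2 = 6.75, b_2 = 11, s_2 = 1.75, a_3 = 9, b_3 = 15, c_3 = 0.25, t_3 = 5.5, a_4 = 13.75, b_4 = 10, c_4 = 8.25, a_5 = 4.5, b_5 = 11, c_5 = 3.5, t_5 = 8.25, a_6 = 10.25, b_6 = 15.25, c_6 = 0.25, p_6 = 6, t_6 = 8.75, a_7 = 4, b_7 = 2.75, c_7 = 8.5, q_7 = 4.5, t_7 = 4, a_8 = 6.5, b_8 = 10.75, c_8 = 10, p_8 = 6.25, q_8 = 5.25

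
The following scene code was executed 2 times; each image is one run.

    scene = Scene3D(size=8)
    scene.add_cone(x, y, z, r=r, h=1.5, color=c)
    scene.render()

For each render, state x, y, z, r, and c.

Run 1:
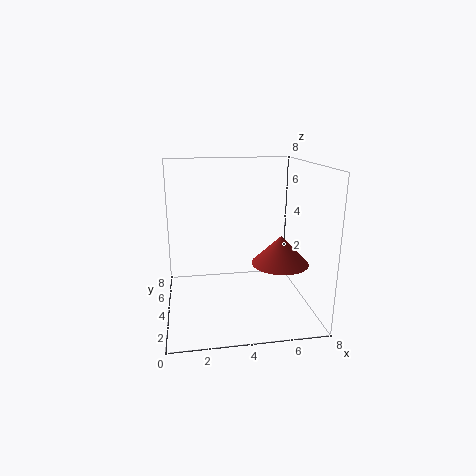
x = 6; y = 2.5; z = 3; r = 1.5; c = 'brown'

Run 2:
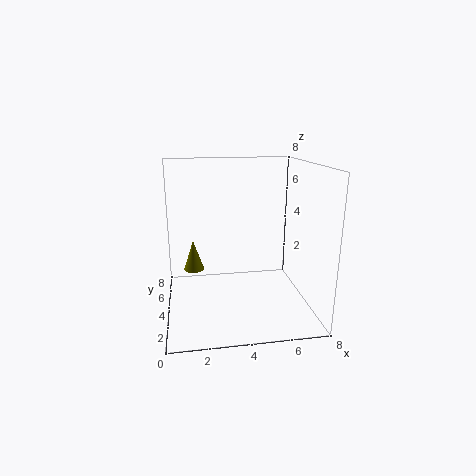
x = 1.5; y = 2.5; z = 3; r = 0.5; c = 'olive'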